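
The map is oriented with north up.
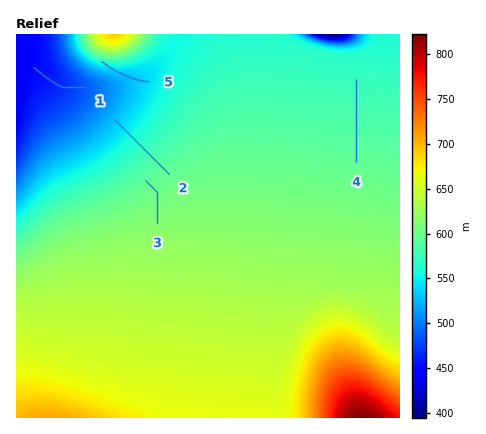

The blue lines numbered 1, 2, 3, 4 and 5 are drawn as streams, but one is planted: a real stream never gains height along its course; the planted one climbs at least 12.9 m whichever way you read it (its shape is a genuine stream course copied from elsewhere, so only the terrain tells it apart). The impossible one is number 5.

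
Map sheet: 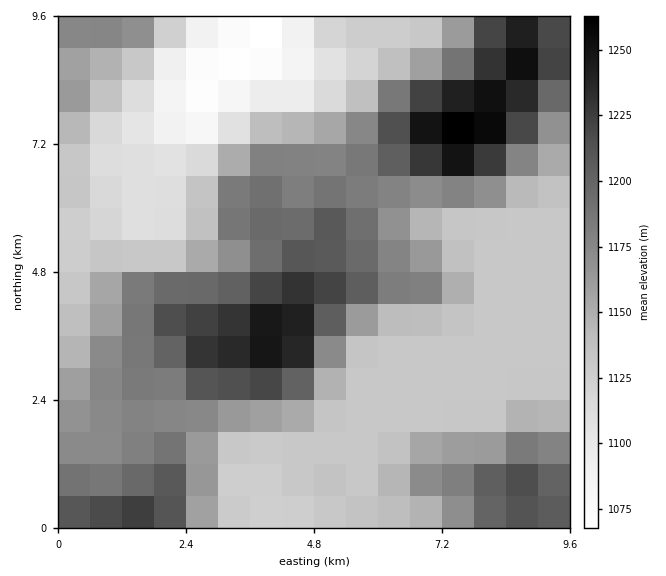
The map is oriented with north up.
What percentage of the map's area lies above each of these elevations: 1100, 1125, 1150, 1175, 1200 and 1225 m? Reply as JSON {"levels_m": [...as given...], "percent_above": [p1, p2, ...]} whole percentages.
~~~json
{"levels_m": [1100, 1125, 1150, 1175, 1200, 1225], "percent_above": [94, 85, 52, 38, 21, 9]}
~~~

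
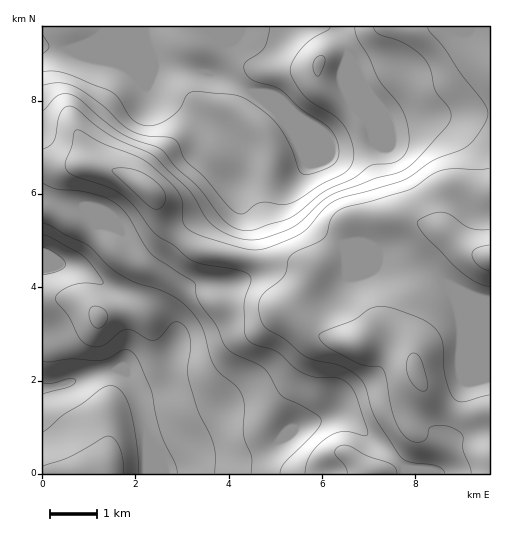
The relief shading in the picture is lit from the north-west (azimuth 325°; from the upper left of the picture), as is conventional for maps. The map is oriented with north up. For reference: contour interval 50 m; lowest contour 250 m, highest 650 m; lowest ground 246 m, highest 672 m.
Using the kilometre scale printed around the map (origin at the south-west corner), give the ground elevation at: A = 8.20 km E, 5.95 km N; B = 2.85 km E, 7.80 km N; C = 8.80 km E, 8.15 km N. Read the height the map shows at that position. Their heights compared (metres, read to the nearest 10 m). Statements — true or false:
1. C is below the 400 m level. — false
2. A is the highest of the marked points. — true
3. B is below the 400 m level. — true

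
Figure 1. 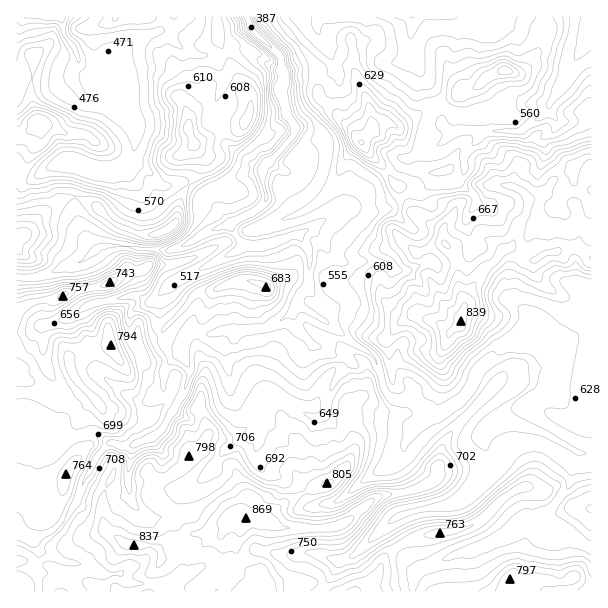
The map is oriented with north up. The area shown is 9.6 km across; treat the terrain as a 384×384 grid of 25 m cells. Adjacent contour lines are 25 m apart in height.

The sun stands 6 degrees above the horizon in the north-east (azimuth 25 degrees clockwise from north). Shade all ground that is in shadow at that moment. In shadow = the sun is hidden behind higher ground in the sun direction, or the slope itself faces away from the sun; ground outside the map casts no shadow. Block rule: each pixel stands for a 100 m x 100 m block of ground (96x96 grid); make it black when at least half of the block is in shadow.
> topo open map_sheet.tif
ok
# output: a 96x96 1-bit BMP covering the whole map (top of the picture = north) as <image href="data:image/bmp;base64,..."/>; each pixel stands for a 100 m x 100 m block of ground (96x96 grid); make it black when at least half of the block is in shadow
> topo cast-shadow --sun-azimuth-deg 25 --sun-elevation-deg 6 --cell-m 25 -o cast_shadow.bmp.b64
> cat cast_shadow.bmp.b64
<image width="96" height="96" href="data:image/bmp;base64,Qk2+BAAAAAAAAD4AAAAoAAAAYAAAAGAAAAABAAEAAAAAAIAEAAATCwAAEwsAAAIAAAAAAAAA////AAAAAAAAAAAAAAAAAAAAABwAAB+AAAAAAAAAAAwAB/+AAAAAAAAAAAAIH/AAAAAYADAAAAAAP/wAAAf8AD8AAAAB//4BgD//AD/AAAAHH/4Aw///gH/wAAAgH/wA4///wH/8AANoD4AAT///8D/+AA8MBgAAC////AP/AD8GAAAAAfMf/wAfAD8AAAAAAAAA/8AGPH4AAAYAAAAAf/gAPn4AAA4AAADgP/4APxgAGA4AAAD4D/8AP4AAABwAAAD8B/8AP4AAABgAAAB+AH+AHAAAABAAAAAfAAeAAAAAABgAAAADgAAAAAAAABgAAAABgAAAAAAAAAAAAAAAAAAAAAAACAAAAAAAAAAAAAAADABAAAAAAAAAAAAABgBAAAAAAQAAAAYAB/AAAAAAAcAAAB8AH/wAAAAAAeAAAH8AH/4gAAAAAfAAAP8AP2cgAAAAAfgAAfAAPkAMAAAAAfwAB8AAfgAcAABAAf4AAAAA/AAMAAAAA/4AAAAA+AAAAAAAA/+AAADA8DAAAAAAB//AAADh4PAAAAAAD/+AAADDwfAAAAAAD/+AAAADw+AAAAAAD//AAAADh+AAAAAAH//wAAADh8AEAAAAf//8AAADB4AMAAAA///+AAACBwAAAAABf//+PgACAwAAAAAA////OAAAAAAAPgBh////gAAAAAAB/wBDw/57gAAcAAAH/4EHA/5jgAA/AAAH/+AMP/wCDAA/+AAH//A4PGAAH7A//AAD//BwfAAAP/Af/xAD/+HAfAAAf/gH//wD//AAeAAA//wAf/wD/+BA8AAA/9wAD/yAP8Bg4AgA/77gAPzgDgBgABgA///4AAz4AABAA/AB///8AAT+AAAAB+YB///8fAA/gABAf/8Af//AfwmD4ADB//+AcO6AP//g/ADAP8cAAAwgP//wP+HgD4cAAAAAP//8B/3wDwAAAAAAP///D//4DgAAAAAAP8Az8D/+BHwAAAAAPwAB+Af/APAAAAAAPgAAPgD/+OAAAAAAPAACPwB//4APgAAAMAAHB+B//wAP8AAAAAPHgHB//wAP+AAAAAf/wHD//wAf8AAAAAf/4GD//gAfwAAAAAf/4AD//AAAAAB//gf/8IH//AAAAAD//wf/+N//+AAAAAD//4//Hf3/8AAYAAD//4/+H///54AAAAD//w4EHv//74AAAADH/A9wP1//34AAAADj8A/4Pw//G4AAAAADAA/4Hwf/AwFP4AAAAA/wBAf+AAP/+AAAAA/gAA/8AAP37DwAAAfgAB/4AAH/ADwAAAfgAB/wAAH/gAAAAAfgAB/gQAH/wAAAHgfAAD/AwAD/8gAAOAeAAD+AgAAP+AAAMAcAAD8BgAAD+AAAIAYAAD8AAAAB+AAAQAQAAD8DAAAAwAAAcAcAAD+AAAAAAADAeAYAAH+AAAAAAAAAf+ADwH8AAAAAAAAA//APwH4CAAAAAAAA//gYAf4CAAAAAAAA//wAAfwAAAAAAAAA//8AA/gAAAAAAAAAgf+AA/AAAAAAAAAAABwAA+AAAAAAAAA="/>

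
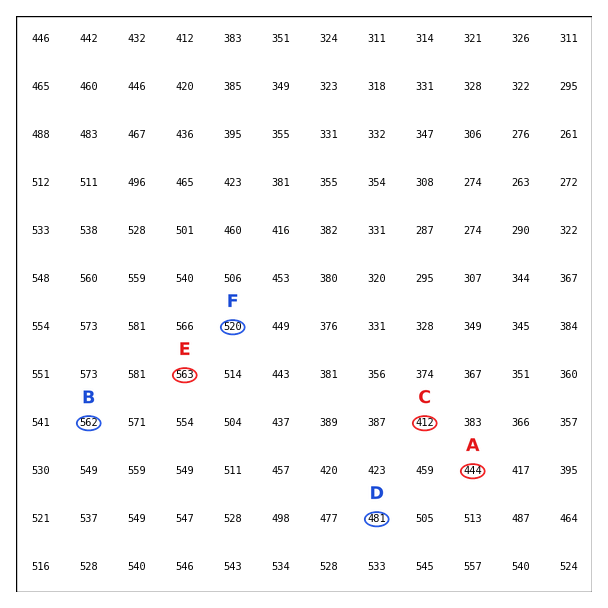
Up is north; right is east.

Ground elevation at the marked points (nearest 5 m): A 445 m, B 560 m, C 410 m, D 480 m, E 565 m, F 520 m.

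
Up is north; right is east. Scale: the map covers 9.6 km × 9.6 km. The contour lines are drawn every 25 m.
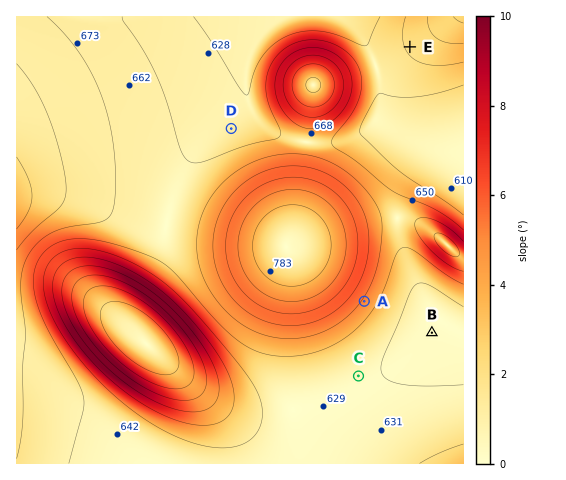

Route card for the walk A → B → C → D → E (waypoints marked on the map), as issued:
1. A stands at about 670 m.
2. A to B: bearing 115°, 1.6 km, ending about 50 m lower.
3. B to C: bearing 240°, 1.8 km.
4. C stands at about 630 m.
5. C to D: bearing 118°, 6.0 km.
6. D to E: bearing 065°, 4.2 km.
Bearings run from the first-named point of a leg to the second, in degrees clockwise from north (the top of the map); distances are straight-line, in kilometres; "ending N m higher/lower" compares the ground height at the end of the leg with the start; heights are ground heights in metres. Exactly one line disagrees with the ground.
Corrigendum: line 5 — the bearing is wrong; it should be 333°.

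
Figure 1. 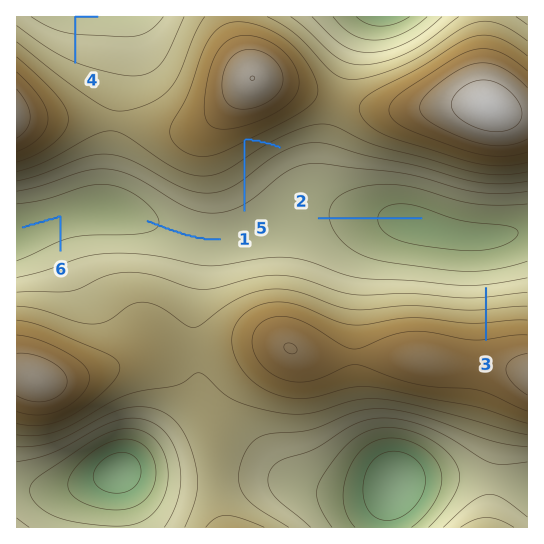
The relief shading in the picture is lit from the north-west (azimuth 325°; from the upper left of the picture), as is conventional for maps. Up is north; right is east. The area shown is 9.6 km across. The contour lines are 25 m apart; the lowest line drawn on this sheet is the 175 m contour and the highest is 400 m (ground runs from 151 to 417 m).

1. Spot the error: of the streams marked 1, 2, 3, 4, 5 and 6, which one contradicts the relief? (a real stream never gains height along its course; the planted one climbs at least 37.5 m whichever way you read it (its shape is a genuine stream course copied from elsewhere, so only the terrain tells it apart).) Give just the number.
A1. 5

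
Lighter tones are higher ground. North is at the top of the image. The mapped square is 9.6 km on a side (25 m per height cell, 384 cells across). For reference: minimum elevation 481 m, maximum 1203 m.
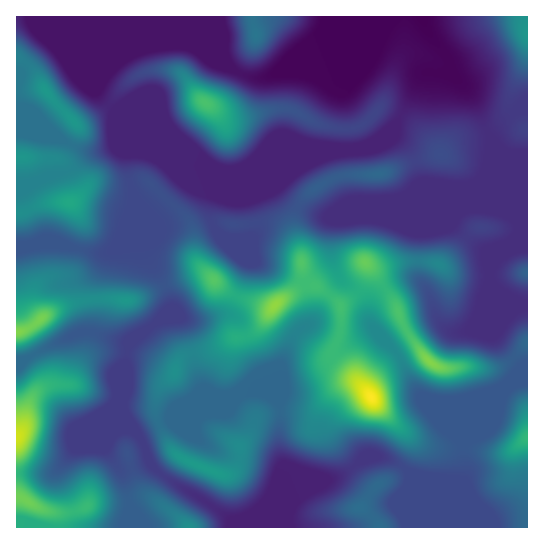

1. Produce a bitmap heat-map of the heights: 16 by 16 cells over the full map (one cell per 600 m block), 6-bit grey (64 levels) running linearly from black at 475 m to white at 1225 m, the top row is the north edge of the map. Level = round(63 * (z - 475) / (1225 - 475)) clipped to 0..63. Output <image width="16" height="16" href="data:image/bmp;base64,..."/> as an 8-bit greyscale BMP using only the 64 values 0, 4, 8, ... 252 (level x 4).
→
<image width="16" height="16" href="data:image/bmp;base64,Qk02BQAAAAAAADYEAAAoAAAAEAAAABAAAAABAAgAAAAAAAABAAATCwAAEwsAAAABAAAAAAAAAAAAAAEBAQACAgIAAwMDAAQEBAAFBQUABgYGAAcHBwAICAgACQkJAAoKCgALCwsADAwMAA0NDQAODg4ADw8PABAQEAAREREAEhISABMTEwAUFBQAFRUVABYWFgAXFxcAGBgYABkZGQAaGhoAGxsbABwcHAAdHR0AHh4eAB8fHwAgICAAISEhACIiIgAjIyMAJCQkACUlJQAmJiYAJycnACgoKAApKSkAKioqACsrKwAsLCwALS0tAC4uLgAvLy8AMDAwADExMQAyMjIAMzMzADQ0NAA1NTUANjY2ADc3NwA4ODgAOTk5ADo6OgA7OzsAPDw8AD09PQA+Pj4APz8/AEBAQABBQUEAQkJCAENDQwBEREQARUVFAEZGRgBHR0cASEhIAElJSQBKSkoAS0tLAExMTABNTU0ATk5OAE9PTwBQUFAAUVFRAFJSUgBTU1MAVFRUAFVVVQBWVlYAV1dXAFhYWABZWVkAWlpaAFtbWwBcXFwAXV1dAF5eXgBfX18AYGBgAGFhYQBiYmIAY2NjAGRkZABlZWUAZmZmAGdnZwBoaGgAaWlpAGpqagBra2sAbGxsAG1tbQBubm4Ab29vAHBwcABxcXEAcnJyAHNzcwB0dHQAdXV1AHZ2dgB3d3cAeHh4AHl5eQB6enoAe3t7AHx8fAB9fX0Afn5+AH9/fwCAgIAAgYGBAIKCggCDg4MAhISEAIWFhQCGhoYAh4eHAIiIiACJiYkAioqKAIuLiwCMjIwAjY2NAI6OjgCPj48AkJCQAJGRkQCSkpIAk5OTAJSUlACVlZUAlpaWAJeXlwCYmJgAmZmZAJqamgCbm5sAnJycAJ2dnQCenp4An5+fAKCgoAChoaEAoqKiAKOjowCkpKQApaWlAKampgCnp6cAqKioAKmpqQCqqqoAq6urAKysrACtra0Arq6uAK+vrwCwsLAAsbGxALKysgCzs7MAtLS0ALW1tQC2trYAt7e3ALi4uAC5ubkAurq6ALu7uwC8vLwAvb29AL6+vgC/v78AwMDAAMHBwQDCwsIAw8PDAMTExADFxcUAxsbGAMfHxwDIyMgAycnJAMrKygDLy8sAzMzMAM3NzQDOzs4Az8/PANDQ0ADR0dEA0tLSANPT0wDU1NQA1dXVANbW1gDX19cA2NjYANnZ2QDa2toA29vbANzc3ADd3d0A3t7eAN/f3wDg4OAA4eHhAOLi4gDj4+MA5OTkAOXl5QDm5uYA5+fnAOjo6ADp6ekA6urqAOvr6wDs7OwA7e3tAO7u7gDv7+8A8PDwAPHx8QDy8vIA8/PzAPT09AD19fUA9vb2APf39wD4+PgA+fn5APr6+gD7+/sA/Pz8AP39/QD+/v4A////AKychFBYTCQcGCxMSDg4OEyMYGxEPExwQBgcNEQ4OERgqDwwNFBobFw4VEBEXEhMgLxUNDRYVFhgXHyYrGBERGCUkFg0aGBcVFyUzLRkdFxIbGBMNFRsgHhomKSEnHRQRLB4WFA0RICkkISYjHgwJCh8dGhgRHCchKiknJxcTCgsUFBEODx0VDiAjJiMWFQoKGBkWDg4QDQ0TDgwLCQkLCR0hGw8OCQcHCw8MDAkJCQkdGxMKCAcMCAcICw0MDQoJGBsRBwcTIRMKCwsICQsJCxsWBwgJIR4NCgUDCQQDBQsXBwQGDQ4FCAIBAQMCAgUQBwQEBAQEBhUKAgEBAQMKGQ="/>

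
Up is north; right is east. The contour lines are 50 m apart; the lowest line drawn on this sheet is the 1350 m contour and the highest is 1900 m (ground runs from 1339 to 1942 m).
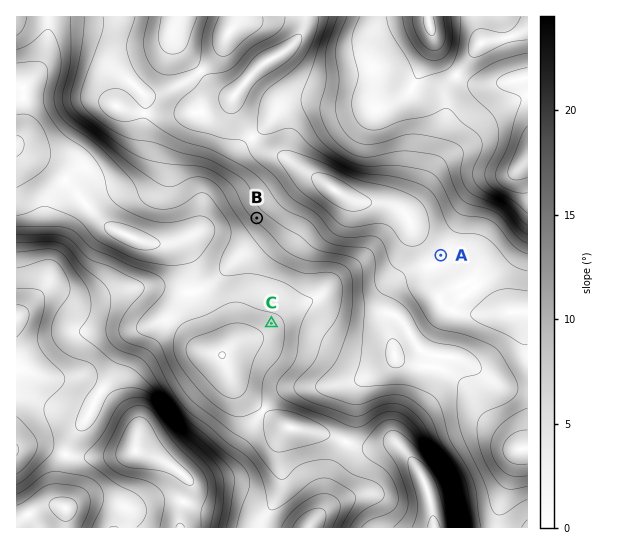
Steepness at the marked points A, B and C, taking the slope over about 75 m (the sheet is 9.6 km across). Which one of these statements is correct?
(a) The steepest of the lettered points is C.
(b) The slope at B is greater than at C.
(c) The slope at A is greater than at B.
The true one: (b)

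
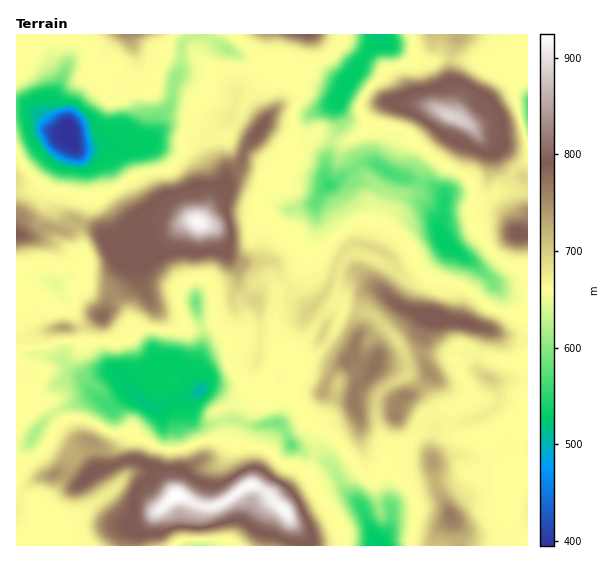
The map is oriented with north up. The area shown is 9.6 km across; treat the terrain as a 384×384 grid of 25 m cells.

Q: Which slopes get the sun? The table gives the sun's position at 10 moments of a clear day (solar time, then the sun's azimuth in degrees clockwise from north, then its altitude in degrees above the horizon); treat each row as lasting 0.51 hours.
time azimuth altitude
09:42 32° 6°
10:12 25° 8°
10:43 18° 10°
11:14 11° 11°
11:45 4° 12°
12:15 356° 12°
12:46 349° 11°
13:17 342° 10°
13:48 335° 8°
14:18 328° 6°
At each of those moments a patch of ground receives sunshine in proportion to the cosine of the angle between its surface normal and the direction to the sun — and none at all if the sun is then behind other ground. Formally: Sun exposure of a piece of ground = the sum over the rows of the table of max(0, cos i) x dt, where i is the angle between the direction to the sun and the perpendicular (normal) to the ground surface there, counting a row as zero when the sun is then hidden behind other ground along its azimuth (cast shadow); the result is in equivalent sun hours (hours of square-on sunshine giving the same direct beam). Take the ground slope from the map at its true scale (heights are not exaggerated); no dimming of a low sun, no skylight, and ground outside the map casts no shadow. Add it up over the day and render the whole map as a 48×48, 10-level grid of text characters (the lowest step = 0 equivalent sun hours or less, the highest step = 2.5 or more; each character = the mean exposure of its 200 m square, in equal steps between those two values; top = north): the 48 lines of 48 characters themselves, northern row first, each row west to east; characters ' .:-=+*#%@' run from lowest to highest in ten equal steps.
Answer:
-------:      :.==: ..       :-::--:::::::.:----
--::..--:  .:----==-::.      :. .=**=-.....:----
--:. :--::..:-:::-=++=-::   ..  :#@@+-:-+=------
-:. .=-----:-:.:--------::::.  .-*=+**#@@@%+----
.   .::------::==-----------...:#**%@@@*=+#@%=-:
       :--:::::=-------=+=-:..:+*#@#+++++==+##-.
   .    ..    :-------+%%-: .:-+=-::--+###+--*+-
::           .-------=##:::-*##-:      .=+*+-=*=
=-            :----:-**:.:=***++-.        :=--=+
+==.  ... ...:=-----=*-  :--:-+-:.         :---=
*++=:.::::::-----=+**-  .:-:..:             :::-
+%+##*+=--+#%@*-++*%#: .::-:.....           .  :
=#@##%#++#@@%*=+##*+=:.::::... :--.            =
-=*@@@@@@%+=*%@@#*+=-.:::-:::.:--=+=:.        .:
---=+*#+++*#@%%+===-:.::-:::-=+=+====-:   :...::
#+====--+#%%+=-+**+-..:-:...=+++====-:...----=+*
***+*#*#%#*=--=#@%*=:::---=++++===----..:----+*+
==+*=-*%#+----=--=++=----=+++===---=--:.:::--+#*
=+-.:..-=-----.    :=------=+====---==-::.:----=
  ..   .------.    .-===------===+=--=+-:. ::   
    .:..:----:.    .-++==------::.-=--+*=:  .   
  .:::::::--:.      .--:-----=-+*+----=#%*-. .  
:::::::-..:::        .:::-------=##=---+#%#+. .:
---------:.::.      .:--:---=-::-=*#*==--=++-::-
------=+=:..--:.  .:::----===:::..-*%@@#+++=*+--
------+#+:  .--:::-::.::----:---.  :=*#@@@%+=+=-
---+*+:::     :-=--:::.:---::=-+=:   :--=+#@@*--
--====.   ..  .:-::-:-:--::.=:+**=: ....  .-+*+-
-:.   .  .:       .-------:-:-++-=+:...       :-
:..  ..           .:-------::++-=++=:..       .:
-=--:.             :--------==-------:==......:-
----:.      ...... .:-:-----=- :-:.:::-+=::=+=--
--::--:-:..::::::.::::-----=+::--  :*=..--:.:---
---==--:--:::::::-=+----------=-:.-**=. .--:.:--
---::-+=-++-::---*%+----:--:  :--:--:  .:-------
-:.:+*##*+@@+--==+-..... .-:....-::-..:---==-:--
:.:==+**%%**%+++*=-==-....::-:...:   :----:::---
::=-+*#%#+-=*%##%#+==+**+:.::::. ..  :----------
-+==+-:-+*#%*%%%*#*=-====-:::::..::::-**==------
===+=-+*#@%%@@@@@#++*%@*=#*=:.::::----=+=-------
-=##=+*==. .-+#*+:=*@@@@*====-:::----:::--:-----
-=-::+-.  .=-=##+#%%@@@@@@+--=:.:-::-:.:--------
-.  ::    +==*@@%**%@-:#@%#=--:  .  :::-===-----
-:..    :*=-##-:*@@#.  :*%#*-==.    .::-*+------
---:.  -#+--+-   ..     .+**=-+=..::----+*+-----
---::.:==--:             .=**--+-  :--==:-+=----
------:..:::               -+=-=-. :--=: .-=----
------:                    :---:::::---..:::----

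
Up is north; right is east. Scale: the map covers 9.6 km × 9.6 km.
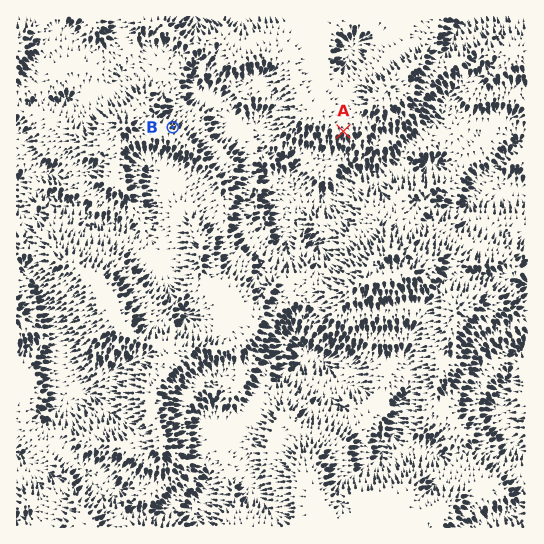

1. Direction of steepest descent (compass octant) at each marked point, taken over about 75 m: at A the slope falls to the S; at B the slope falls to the NE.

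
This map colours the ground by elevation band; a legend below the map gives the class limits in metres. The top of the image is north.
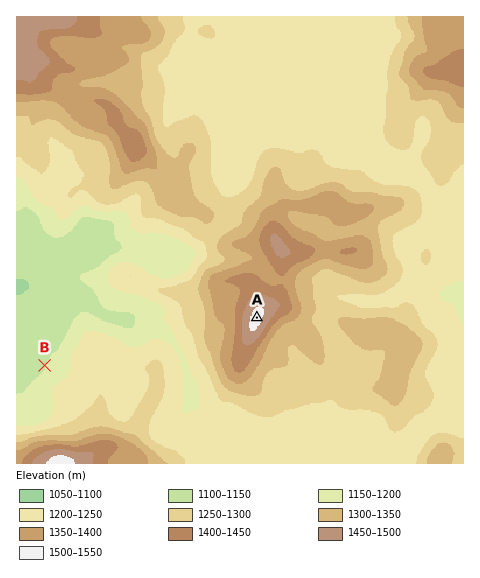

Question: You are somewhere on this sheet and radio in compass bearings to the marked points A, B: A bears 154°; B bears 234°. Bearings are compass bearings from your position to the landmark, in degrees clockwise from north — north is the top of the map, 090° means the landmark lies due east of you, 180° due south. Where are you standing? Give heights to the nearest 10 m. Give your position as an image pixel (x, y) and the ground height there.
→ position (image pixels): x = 219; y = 239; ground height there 1300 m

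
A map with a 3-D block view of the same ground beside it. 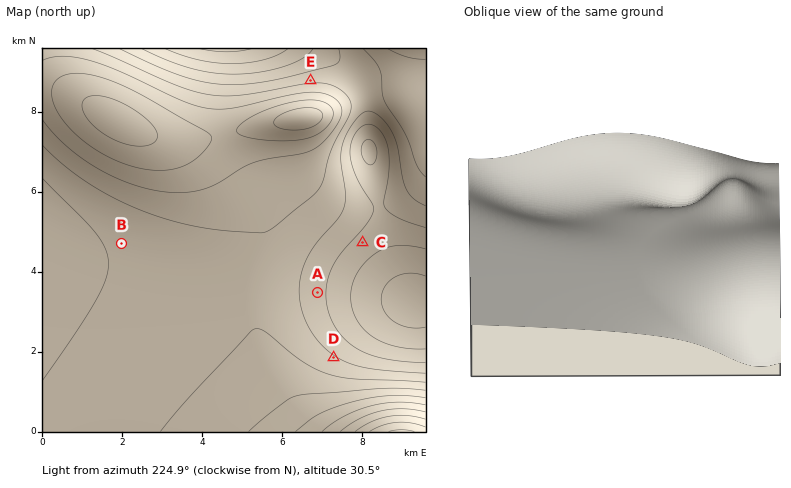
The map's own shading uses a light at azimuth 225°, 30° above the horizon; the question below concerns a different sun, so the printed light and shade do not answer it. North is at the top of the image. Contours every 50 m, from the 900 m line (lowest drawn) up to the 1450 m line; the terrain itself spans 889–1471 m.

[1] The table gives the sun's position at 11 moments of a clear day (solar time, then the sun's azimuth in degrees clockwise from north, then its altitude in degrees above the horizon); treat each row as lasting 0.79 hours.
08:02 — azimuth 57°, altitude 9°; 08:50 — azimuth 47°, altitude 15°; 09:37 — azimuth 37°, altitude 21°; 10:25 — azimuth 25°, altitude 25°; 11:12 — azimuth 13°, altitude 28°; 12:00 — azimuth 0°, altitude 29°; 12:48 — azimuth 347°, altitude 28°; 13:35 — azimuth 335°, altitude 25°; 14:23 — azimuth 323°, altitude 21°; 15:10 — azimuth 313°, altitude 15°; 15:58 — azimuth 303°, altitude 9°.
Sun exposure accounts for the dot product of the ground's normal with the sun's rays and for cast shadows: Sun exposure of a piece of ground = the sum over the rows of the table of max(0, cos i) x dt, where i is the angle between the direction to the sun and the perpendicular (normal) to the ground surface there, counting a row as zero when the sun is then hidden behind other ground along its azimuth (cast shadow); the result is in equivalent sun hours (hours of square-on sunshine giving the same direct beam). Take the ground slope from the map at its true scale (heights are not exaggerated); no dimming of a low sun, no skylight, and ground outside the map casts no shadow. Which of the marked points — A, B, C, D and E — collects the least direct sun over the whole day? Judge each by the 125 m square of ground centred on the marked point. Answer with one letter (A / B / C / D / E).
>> E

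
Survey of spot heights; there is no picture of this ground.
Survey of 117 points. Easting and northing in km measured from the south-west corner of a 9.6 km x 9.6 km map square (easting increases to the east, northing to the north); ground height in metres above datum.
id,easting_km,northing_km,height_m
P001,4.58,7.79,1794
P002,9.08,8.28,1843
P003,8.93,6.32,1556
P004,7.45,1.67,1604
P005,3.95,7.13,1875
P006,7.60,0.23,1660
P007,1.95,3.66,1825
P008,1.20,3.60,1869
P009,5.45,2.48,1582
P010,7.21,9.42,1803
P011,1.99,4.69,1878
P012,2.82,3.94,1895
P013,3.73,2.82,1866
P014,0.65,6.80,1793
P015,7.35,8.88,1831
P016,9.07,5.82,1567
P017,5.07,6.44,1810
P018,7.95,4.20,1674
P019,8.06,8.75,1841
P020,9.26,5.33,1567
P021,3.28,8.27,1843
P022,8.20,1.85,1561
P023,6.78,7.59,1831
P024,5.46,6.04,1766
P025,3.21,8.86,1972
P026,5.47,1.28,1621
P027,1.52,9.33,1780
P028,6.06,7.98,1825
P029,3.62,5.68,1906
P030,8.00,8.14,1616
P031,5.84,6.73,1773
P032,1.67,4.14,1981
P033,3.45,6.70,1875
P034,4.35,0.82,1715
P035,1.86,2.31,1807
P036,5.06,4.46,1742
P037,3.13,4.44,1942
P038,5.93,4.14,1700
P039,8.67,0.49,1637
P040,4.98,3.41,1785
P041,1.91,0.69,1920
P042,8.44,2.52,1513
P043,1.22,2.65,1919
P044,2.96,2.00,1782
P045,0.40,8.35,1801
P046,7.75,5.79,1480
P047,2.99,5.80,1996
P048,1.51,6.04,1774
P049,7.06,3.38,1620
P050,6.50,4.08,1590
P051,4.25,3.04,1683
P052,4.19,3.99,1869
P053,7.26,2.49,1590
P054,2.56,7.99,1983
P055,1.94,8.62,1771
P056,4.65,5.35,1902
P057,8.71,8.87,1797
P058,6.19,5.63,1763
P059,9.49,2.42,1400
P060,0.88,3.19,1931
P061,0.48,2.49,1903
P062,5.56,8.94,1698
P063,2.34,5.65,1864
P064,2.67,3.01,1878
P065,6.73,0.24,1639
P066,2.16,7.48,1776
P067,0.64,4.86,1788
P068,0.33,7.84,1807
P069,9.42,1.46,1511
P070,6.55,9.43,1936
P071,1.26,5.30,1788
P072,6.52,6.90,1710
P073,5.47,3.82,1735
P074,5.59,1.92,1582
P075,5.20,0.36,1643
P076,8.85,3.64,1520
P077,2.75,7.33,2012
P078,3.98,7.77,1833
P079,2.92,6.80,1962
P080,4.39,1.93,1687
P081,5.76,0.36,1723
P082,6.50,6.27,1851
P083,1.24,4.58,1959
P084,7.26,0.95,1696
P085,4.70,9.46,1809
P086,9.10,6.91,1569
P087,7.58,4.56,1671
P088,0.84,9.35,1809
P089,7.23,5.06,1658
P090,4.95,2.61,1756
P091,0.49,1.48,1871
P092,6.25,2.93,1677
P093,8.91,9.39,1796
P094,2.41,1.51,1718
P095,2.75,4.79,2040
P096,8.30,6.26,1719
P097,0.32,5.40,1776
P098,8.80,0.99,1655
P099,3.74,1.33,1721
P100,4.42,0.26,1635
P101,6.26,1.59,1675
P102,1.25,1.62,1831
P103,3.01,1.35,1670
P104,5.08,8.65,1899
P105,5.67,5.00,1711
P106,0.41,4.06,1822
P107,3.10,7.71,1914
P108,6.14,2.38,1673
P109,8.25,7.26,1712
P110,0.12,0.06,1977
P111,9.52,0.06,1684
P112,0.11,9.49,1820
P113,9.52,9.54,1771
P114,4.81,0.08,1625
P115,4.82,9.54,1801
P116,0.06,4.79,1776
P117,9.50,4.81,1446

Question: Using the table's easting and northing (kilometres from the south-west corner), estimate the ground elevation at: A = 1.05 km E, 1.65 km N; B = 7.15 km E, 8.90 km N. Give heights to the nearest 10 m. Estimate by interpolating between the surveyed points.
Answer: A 1890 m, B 1860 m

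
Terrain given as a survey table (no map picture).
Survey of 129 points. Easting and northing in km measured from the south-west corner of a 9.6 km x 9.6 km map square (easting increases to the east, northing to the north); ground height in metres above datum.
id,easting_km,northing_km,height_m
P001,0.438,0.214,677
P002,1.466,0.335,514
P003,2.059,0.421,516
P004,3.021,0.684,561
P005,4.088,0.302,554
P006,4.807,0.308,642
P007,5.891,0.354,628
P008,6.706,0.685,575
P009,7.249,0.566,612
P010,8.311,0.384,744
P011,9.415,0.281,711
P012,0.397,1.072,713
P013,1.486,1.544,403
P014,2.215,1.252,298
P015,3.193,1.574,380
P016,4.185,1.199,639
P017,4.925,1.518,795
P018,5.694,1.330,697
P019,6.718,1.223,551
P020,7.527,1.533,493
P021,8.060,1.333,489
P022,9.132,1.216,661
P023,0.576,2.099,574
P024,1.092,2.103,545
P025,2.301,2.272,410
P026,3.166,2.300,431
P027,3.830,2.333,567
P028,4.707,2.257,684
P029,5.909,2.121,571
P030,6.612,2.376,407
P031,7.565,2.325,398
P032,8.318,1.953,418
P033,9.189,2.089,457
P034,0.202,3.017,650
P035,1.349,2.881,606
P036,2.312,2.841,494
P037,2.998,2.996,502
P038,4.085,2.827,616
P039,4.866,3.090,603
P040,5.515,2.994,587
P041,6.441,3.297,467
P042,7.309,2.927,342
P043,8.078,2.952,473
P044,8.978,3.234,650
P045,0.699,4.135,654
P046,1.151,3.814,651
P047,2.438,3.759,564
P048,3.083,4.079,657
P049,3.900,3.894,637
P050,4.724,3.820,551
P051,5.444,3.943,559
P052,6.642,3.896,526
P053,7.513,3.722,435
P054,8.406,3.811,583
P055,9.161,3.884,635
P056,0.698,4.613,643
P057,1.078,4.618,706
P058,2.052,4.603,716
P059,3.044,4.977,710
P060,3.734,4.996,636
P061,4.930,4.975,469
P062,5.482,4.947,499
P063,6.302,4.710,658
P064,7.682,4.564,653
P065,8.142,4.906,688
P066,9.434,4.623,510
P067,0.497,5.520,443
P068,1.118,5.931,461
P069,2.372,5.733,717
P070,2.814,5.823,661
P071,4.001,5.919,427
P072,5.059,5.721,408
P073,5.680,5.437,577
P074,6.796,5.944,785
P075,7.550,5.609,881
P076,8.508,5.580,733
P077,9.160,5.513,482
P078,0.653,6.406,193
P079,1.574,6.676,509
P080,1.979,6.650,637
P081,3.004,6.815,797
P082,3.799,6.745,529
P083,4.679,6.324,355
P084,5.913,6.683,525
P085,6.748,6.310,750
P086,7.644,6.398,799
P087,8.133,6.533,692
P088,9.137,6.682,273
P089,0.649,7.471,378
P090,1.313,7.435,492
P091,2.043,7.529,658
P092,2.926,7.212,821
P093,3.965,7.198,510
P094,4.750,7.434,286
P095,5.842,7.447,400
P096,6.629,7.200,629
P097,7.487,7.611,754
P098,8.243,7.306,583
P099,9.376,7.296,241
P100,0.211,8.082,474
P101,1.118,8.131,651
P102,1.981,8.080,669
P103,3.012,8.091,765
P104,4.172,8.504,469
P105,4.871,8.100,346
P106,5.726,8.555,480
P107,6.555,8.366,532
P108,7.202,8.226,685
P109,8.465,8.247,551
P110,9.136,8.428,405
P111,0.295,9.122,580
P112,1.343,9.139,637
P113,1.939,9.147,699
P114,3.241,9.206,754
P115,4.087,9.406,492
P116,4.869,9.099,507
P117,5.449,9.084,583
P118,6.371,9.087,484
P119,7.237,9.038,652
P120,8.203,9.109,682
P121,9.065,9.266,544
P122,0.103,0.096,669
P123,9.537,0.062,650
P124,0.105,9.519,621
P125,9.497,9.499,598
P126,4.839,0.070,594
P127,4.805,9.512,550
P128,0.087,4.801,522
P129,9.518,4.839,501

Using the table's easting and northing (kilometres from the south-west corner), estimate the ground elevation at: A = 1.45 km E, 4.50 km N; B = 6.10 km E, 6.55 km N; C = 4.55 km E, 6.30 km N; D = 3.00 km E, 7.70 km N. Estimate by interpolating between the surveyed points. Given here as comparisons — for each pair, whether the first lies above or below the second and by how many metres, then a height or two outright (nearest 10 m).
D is above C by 470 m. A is above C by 370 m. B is above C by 240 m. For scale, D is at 820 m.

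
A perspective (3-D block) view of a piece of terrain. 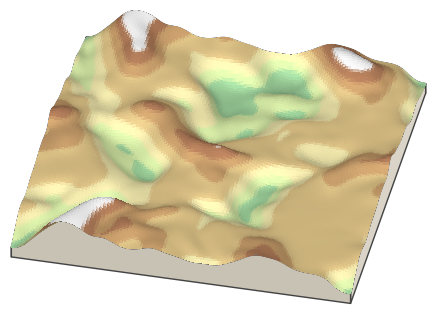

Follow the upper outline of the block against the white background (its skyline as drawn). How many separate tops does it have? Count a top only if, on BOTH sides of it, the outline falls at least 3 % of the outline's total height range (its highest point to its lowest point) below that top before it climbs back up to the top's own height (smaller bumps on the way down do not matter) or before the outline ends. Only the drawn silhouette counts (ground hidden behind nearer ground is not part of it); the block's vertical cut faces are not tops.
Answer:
2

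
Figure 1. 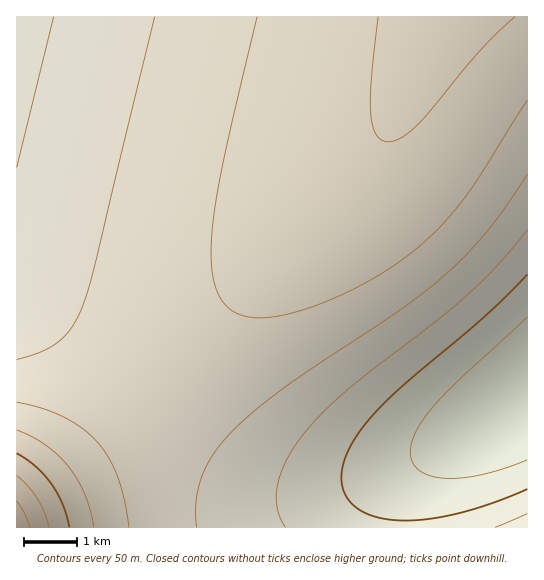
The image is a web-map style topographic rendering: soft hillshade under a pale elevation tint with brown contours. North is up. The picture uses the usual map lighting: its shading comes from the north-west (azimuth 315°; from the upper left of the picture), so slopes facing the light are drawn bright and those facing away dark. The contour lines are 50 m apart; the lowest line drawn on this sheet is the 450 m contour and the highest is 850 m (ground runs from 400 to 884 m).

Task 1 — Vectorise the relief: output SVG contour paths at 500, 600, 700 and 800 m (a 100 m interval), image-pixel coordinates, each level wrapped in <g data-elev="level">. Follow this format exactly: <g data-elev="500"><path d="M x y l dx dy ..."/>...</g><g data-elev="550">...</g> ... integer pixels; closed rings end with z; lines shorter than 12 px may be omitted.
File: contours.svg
<g data-elev="500"><path d="M527 489l-37 15-35 10-30 5-28 1-23-4-18-9-7-6-4-7-4-16 2-15 7-16 11-17 14-17 30-30 82-69 40-40"/></g><g data-elev="600"><path d="M197 527l-1-25 5-24 12-23 17-21 22-21 29-23 117-79 45-35 23-21 20-22 19-26 22-33"/><path d="M155 17l-60 249-13 41-10 20-14 15-17 10-24 8"/></g><g data-elev="700"><path d="M94 527l-4-17-5-16-8-15-8-12-11-12-12-10-14-8-15-7"/><path d="M378 17l-7 62 0 35 2 12 4 9 5 5 7 2 13-5 16-13 60-71 37-36"/></g><g data-elev="800"><path d="M49 527l-5-14-7-15-9-12-11-10"/></g>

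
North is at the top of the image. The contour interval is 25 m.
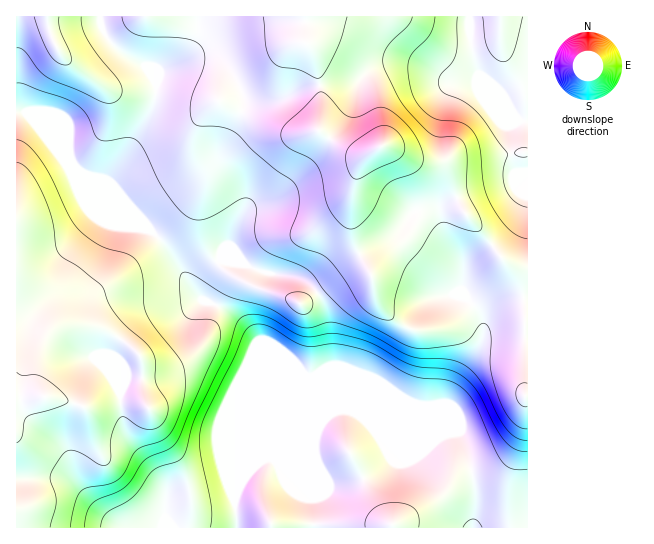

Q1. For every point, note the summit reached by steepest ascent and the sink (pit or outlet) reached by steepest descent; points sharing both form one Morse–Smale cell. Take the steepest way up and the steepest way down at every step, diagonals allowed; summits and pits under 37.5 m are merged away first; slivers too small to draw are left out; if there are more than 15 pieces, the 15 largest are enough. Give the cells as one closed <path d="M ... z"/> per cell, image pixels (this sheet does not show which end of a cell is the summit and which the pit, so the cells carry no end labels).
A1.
<path d="M305 16l-205 1 1 10 8 14 17 15 19 9 11 18 0 12-4 15-24 43-17 24-2 6 4 8 50 51 33 52 6 6 28 12 27 27-1 10-20 48-1 110 2 20 290 1 1-259-14-2-14-10-16-23-20-21-13-32-10-16-30-6-26-14-16 8-14 0-18-9-18-14 2-12 0-23-8-42-8-11z"/><path d="M25 112l-9 1 0 414 221 1-2-21 1-110 20-48 1-10-27-27-28-12-6-6-33-52-58-58-22-9-10-10-6-14-34-34z"/><path d="M527 16l-222 1 0 25 8 11 8 42 0 23-2 12 18 14 18 9 14 0 16-8 26 14 30 6 10 16 13 32 20 21 16 23 9 7 10 4 9-1z"/><path d="M99 16l-83 1 0 94 9 1 8 5 34 34 6 14 10 10 22 9 8 8-4-13 19-26 24-43 4-15 0-12-11-18-19-9-17-15-8-14z"/>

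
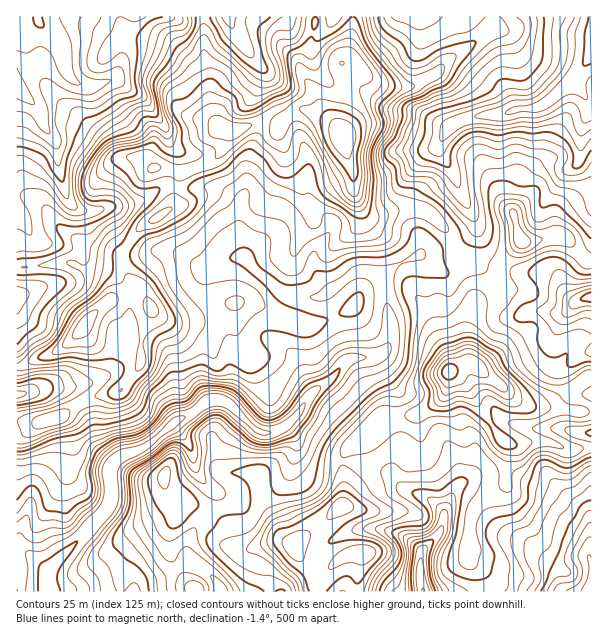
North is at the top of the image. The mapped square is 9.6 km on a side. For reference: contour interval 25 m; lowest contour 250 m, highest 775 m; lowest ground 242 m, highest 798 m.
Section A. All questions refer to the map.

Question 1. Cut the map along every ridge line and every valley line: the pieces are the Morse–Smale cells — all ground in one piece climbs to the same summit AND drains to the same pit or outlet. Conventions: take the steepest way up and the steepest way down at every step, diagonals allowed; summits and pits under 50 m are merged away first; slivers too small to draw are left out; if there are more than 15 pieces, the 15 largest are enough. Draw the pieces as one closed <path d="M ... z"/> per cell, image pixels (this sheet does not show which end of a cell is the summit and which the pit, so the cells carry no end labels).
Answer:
<path d="M353 16l-36 0-7 31-10 18 20 42 14 16-17-9-15-5-11 5-10 13-9-5-14 0-21 8-9 0-8 23-8 9-9 4-21 6-7 16-1 18-34 22-13 18 1 2 12 5 33-3 33 20 6-1-6 6 0 16 4 11 19 34-1 23 2 24-6 16-14 1-6 3-12 11-16 7-35 29-19 6-8 6-16-16-6-20-14-22-25 16-12 2-25 1 1 169 202 0 1-4-3-6-13-12-10-6-7-10 0-9 6-14 15-16 6-12 0-11-3-3 11 5 18 0 26-4 12-4 6-6 6-10 6-20-1-10-11-14 14-12 8-13 14-15 6-2 21-23 6-3 22-2 6-2 9-12 1-18-7-37 1-12 20-15 47-15-7-17-16-16-6-2-15-2-28 8-9 0-10-9-6-12-1-22-8-20-2-16-4-11 6-24 2-18 0-13-6-8 6-7z"/><path d="M201 16l-185 1 0 70 20 18 6 11 1 9 13 19 2 23 9 31 11 12 23 1 7 8 8 18 10 10 14-19 34-22 1-18 5-14 32-12 11-13 3-9 0-6 3-5-5-1-7-5-6-15-1-33-6-22 0-33z"/><path d="M591 16l-97 0-2 11-9 9-33 22-15 16-24 12-22 0-12-2-20-16-12-4 3 7-2 31-6 24 4 11 2 16 8 20 0 18 7 16 10 9 9 0 28-8 15 2 6 2 16 16 8 16 14-6 8-8 0-11-13-24-11-27-11-13-1-11 5-9 9-11 14-6 15-3 16 0 18-6 15 0 11-3 31-26 10 15 5 5 3 0z"/><path d="M471 362l-4 0-17 9 11 8 8 10 30 48 9 7 2 8-4 10 0 21-26 19-8 11-3 47 23 19 3 13 96 0 1-179-16-1-19-4-30-2-12-6-14-15z"/><path d="M453 244l-48 16-20 15-1 12 7 37-1 18-4 6-11 8-22 2-6 3-21 23-6 2-14 15-8 13-14 12 8 8 6 13 5 5 17 8 22 2 4-12 34-26 13-6 23-3 21-12 9-13 2-18 22-10-2-6-2-26 3-18 5-10 17-7 8-8 1-15-17-6-7 2 2-5-17-5z"/><path d="M573 80l-31 26-11 3-15 0-18 6-16 0-20 5-9 4-7 7-7 13 1 11 11 13 11 27 13 24 6 24-1 20 5 3 13 2 6-8 18-19 12 0 15-5 17 2 22 24 4-1 0-160-9-6z"/><path d="M126 247l-5 10 1 9 6 12 14 10 9 20 0 7-11 27 0 23-20 26-22 5-19 8 0 3 13 19 6 20 15 16 9-6 19-6 35-29 16-7 12-11 6-3 14 0 6-17-2-24 1-23-12-19-11-26 0-16 6-6-6 1-33-20-33 3z"/><path d="M450 372l-2 0-2 18-9 13-21 12-23 3-13 6-18 15-9 5-7 6-3 11 14 2 32 11 12 13 28 12 15 13 0 10-4 9-19 23 0 30 4 8 69 0 0-7-2-6-23-19 1-41 6-13 15-13 15-10 0-21 4-13-2-5-9-7-35-54z"/><path d="M297 444l-7 26-8 12-16 8-26 4-18 0-7-2-1 11-6 12-15 16-6 14 1 13 16 12 13 12 4 10 135-1 6-38-18 3-20 18-6 0-22-22-1-7 8-9 21-13 19-19 1-15-2-27-27-4-12-6z"/><path d="M512 271l-11 0-2 16-8 8-17 8-5 9-3 15 2 29 3 6 30 23 14 15 12 6 21 0 34-26 10-3 0-80-14 4-8-3-10-16-8-8-4-2z"/><path d="M350 462l-7 0 0 42-19 19-21 13-8 9 1 7 22 22 6 0 20-18 18-3-6 28 1 11 66 0-2-8 0-30 19-23 4-9 0-10-15-13-28-12-12-13z"/><path d="M315 16l-113 1 2 36 6 22 1 33 3 11 7 8 16 3 21-8 14 0 9 5 10-13 11-5 29 11-11-13-20-41 10-19z"/><path d="M17 88l-1 127 9 9 3 7 8 10 11 3 12 0 13 4 6 4 4 5-1 11 26 8 7 8-1 14 16-9 11-1-12-10-6-12-1-9 5-11-10-9-12-22-3-4-23-1-11-12-9-31-2-23-13-19-1-9-6-11z"/><path d="M140 288l-11 1-27 17-18 21-19 19-9 6-39 15-1 26 8 1 24-6 12 0 9 3 9 13 20-8 22-5 20-26 0-23 11-27 0-7z"/><path d="M492 16l-138 0-6 40-5 7 14 5 20 16 12 2 22 0 24-12 15-16 33-22 9-9z"/>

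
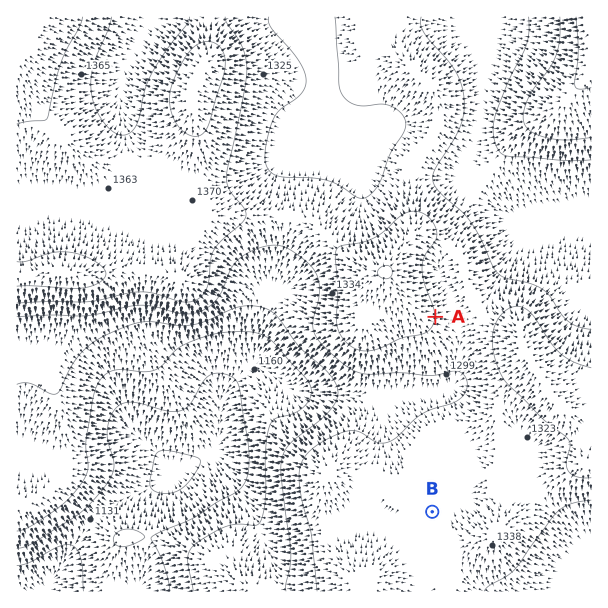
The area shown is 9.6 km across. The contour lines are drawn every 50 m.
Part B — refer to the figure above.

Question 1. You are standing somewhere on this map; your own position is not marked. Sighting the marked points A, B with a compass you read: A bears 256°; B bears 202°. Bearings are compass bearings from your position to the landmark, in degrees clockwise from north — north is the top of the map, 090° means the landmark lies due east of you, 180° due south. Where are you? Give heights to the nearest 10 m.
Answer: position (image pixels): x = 520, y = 296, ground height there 1330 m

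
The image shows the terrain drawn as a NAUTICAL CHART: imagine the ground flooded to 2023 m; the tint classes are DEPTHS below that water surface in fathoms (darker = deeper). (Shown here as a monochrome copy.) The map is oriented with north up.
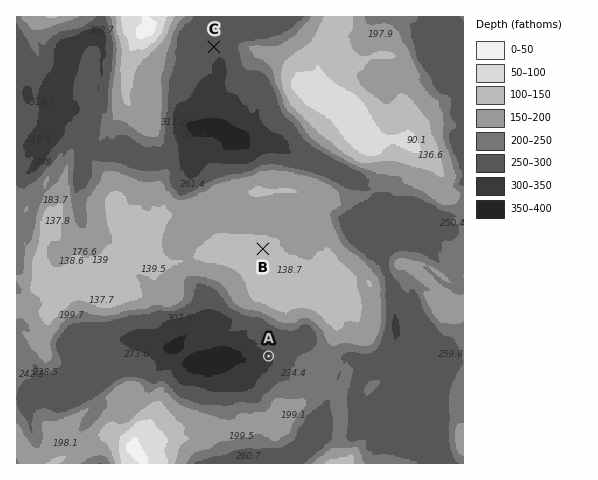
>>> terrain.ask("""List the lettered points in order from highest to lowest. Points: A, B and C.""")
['B', 'C', 'A']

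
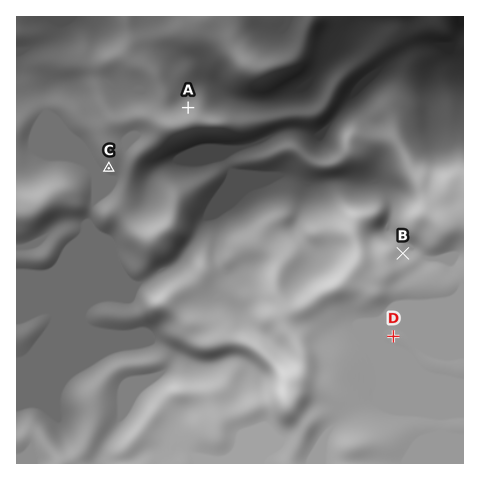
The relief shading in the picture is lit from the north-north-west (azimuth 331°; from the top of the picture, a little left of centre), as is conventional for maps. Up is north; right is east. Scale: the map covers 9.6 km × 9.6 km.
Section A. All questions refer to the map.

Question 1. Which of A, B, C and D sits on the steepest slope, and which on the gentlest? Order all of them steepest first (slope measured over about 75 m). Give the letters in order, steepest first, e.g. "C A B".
A B C D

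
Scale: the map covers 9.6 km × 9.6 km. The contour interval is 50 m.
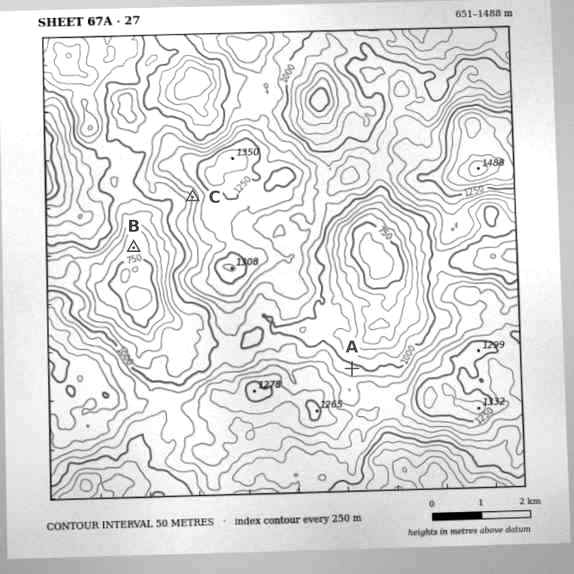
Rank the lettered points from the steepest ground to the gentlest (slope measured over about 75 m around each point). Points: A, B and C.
C A B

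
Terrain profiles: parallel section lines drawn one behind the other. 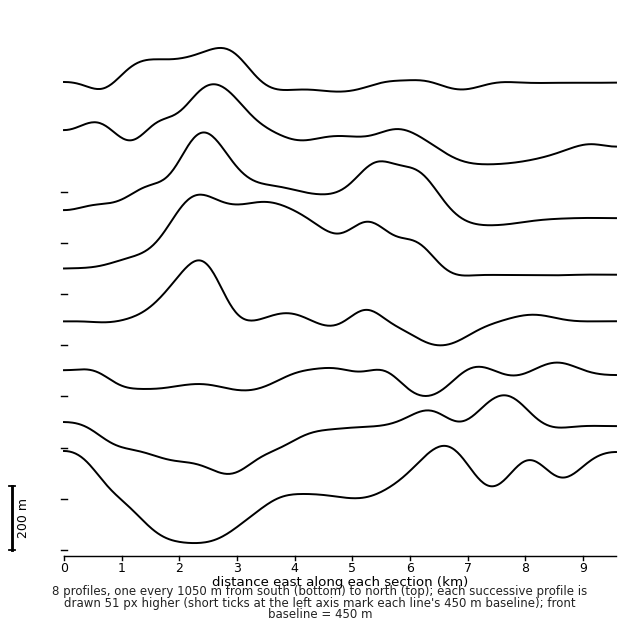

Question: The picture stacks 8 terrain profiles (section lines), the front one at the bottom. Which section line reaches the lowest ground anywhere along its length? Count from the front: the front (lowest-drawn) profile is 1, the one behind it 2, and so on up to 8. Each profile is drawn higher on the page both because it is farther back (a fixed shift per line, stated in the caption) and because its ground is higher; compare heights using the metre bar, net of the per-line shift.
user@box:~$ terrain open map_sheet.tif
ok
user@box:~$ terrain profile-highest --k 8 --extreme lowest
1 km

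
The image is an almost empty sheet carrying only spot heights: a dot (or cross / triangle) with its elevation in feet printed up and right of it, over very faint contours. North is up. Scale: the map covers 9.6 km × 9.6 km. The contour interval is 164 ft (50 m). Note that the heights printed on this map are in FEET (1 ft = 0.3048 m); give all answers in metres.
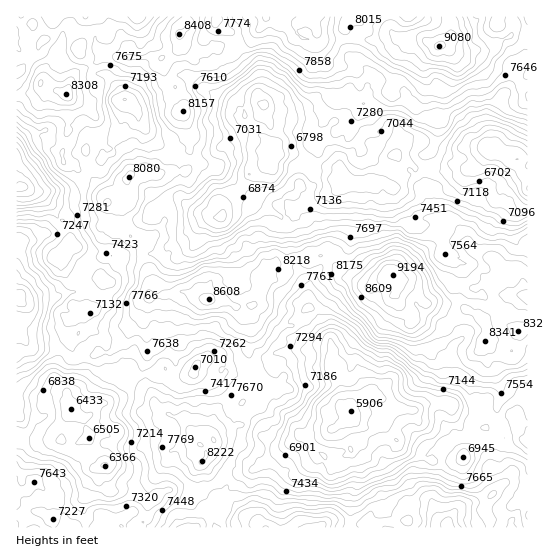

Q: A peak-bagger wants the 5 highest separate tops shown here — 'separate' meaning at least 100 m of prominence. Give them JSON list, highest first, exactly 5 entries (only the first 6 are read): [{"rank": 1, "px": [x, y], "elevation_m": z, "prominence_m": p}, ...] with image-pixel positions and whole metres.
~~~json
[{"rank": 1, "px": [394, 274], "elevation_m": 2803, "prominence_m": 1003}, {"rank": 2, "px": [439, 46], "elevation_m": 2767, "prominence_m": 425}, {"rank": 3, "px": [209, 299], "elevation_m": 2624, "prominence_m": 163}, {"rank": 4, "px": [179, 35], "elevation_m": 2563, "prominence_m": 133}, {"rank": 5, "px": [67, 94], "elevation_m": 2533, "prominence_m": 187}]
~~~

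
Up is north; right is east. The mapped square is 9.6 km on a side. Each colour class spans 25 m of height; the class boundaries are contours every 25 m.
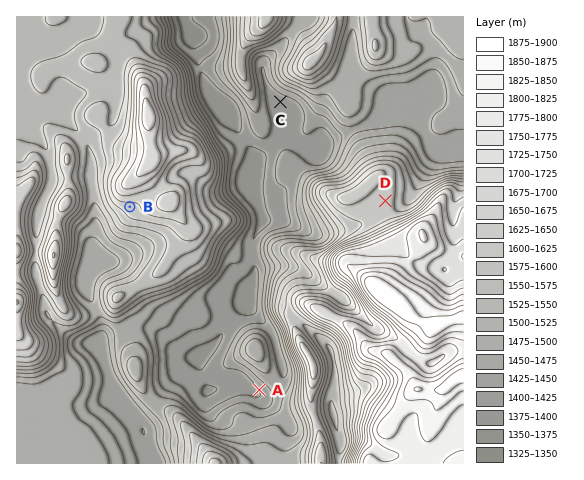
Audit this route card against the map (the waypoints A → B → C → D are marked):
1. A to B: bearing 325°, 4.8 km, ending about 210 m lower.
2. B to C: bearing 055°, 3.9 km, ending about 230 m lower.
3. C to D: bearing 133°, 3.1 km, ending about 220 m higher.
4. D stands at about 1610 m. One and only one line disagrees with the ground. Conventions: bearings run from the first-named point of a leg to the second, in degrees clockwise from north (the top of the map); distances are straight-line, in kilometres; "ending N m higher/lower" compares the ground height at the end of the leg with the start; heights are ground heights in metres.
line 1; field sense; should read higher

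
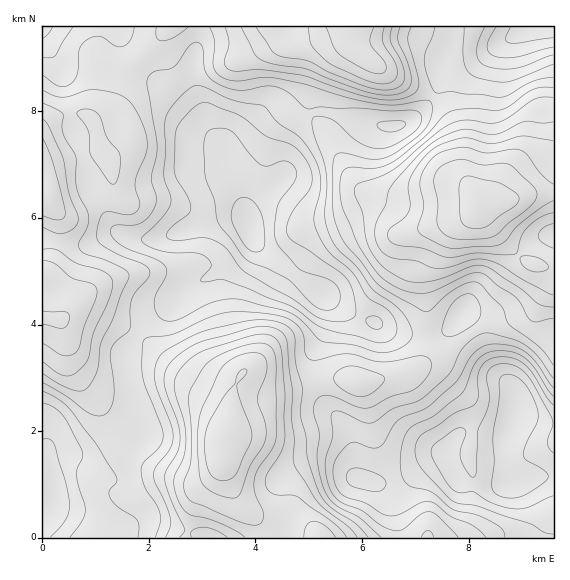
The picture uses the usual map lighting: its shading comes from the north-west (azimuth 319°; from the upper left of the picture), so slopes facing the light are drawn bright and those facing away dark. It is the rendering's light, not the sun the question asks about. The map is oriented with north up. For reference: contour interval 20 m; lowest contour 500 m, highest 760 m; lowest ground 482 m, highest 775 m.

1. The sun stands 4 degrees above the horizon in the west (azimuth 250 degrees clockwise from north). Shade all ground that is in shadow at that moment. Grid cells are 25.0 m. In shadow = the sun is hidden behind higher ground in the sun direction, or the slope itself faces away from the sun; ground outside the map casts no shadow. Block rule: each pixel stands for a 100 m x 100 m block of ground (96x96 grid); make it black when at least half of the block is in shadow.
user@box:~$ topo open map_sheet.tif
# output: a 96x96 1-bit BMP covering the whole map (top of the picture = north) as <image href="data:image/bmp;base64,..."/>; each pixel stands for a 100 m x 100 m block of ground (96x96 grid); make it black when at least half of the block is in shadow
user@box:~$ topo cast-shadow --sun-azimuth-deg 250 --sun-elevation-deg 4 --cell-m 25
<image width="96" height="96" href="data:image/bmp;base64,Qk2+BAAAAAAAAD4AAAAoAAAAYAAAAGAAAAABAAEAAAAAAIAEAAATCwAAEwsAAAIAAAAAAAAA////AAAAAAAAAAAAAAAH/4AAAAAAAAAAAAAH/8AAAAAAAAAAAAAP/+A8AAAAAAAAAAAP//A/HAAAAAAAAAAf//h//wAAAAAAAAA///x//4AAAAAAAIA///5//4AAAAAAAcB///9//4AAAAAAA+B//////4AAAAAAA/B//////4AAAAAAA/B///z/HgAAAAAAB/B//+D8EAAAAAAAB/h//4H4AAAAAAAAB/h//wPgAAAAAAAAA/z//AfAAAAAAAAAAH7/+AeAAAAAAAAAAD//8A8AAAAAAAAAAD//4AYAAAAAAAAAAH//wAAAGAAAAAAAAH//gAAAHAAAAAAAA///gAAAHAAAAAAAB///gAAADgAAAAAAB///wAAADgAAAAAAB9//gAAAHgAAAAAAB5//gAAAHwAAAAAABx//AAAAPwAAAAAAAB/+AAAAP4AAAAAAAB/8AAAAf4AAAAAAAB/4AAAA/4AAAAAAAD/4AAAB/wAAAAAAAD/4AAAD/wAACAAAAD/4AAAD/gAAPAAAAH/8AAAD/AAAfAAAAH/8DAAB+AAA/gAAAD/+HgAAAAAA/gAAAD//ngAAAAAB/gAAAD///gAAAAAB/gAAAD///gAAAAAB/gAAAD///gAAAAAB/AAAAD///wAAAAAAeAAAAD///wAAAAAAAAAAAD///gAAAAAADgAAAH//+AAAAAAADwAAAH//4AAAAAAAD8AAAH//wAAAAAAAD8AAAH//gAAAAAAAD8AAAH/8AAAAAAAAD4AAAHAAAAAAAAAADgAAAAAAAAAAAAAAAAAAAAAAAAAAAAAAAAAADwAAAAAAAAAMAB4AH4AAAAAAAAAOB/8AH4AAAAAAAAAHD/8AP8AAAAAAAAAAD/8AP8AAAAAAAAAAH/wAP4AAAAAAAAAAPgAAf4AAAAAAAAAA+AAAf4AAAAAAAAAB+AAAfwAAAAAAAAAD+AAAfgAAAAAAAAAH8AAAPAAAAAAAAAAP8AAAAAAAAAAAAAAf8AAAAAAAAAAAAAA/4AIAAAAAAAAAAAA/4AfAAAAAAAAAAAA/4AfwAAAAAAAAAAw/4Af4AAAAAAAAAB4/wAf4AAAAAAAAABw/wAfwAAAAAAAAAAA/gA/wAAAAAAAAAAA/AA/wAAAAAAAAAAA/AA/wAAAAAAAAAAB/AB/4AAAAAAAAAAB/AB/4AAAAAAAAAAD+AB/8AAAAAAAAYAD+AD/8AAAAAAAAcAD+AD/8AAAAAAAAYAD8AD/8AAAAAAAAAABwAD/8AAAAAAAAAAAAAD/wAAAAAAAAAAAAAD4AAAAAAAAAAAAAAAAAAAAAAAAAAAAAAAAAAAAAAAAAAABgAAAAAAAAAAAAAADgAAAAAAAAAA8AAABgAAAAAAAAAB/AAAAAAAAAAAAAAD/gAAAAAAAAAAAAAH/wAAAAAAAAAAAAAH/4AAAAAAAAAAAAAP/88AAAAAAAAAAAAf//+AAAAAAAAAAAAf///AAAAAAAAAAAA////gAAAAAAAAAAA////wAAAAAAAAAAA////4AAAAAAAAAAA////4A="/>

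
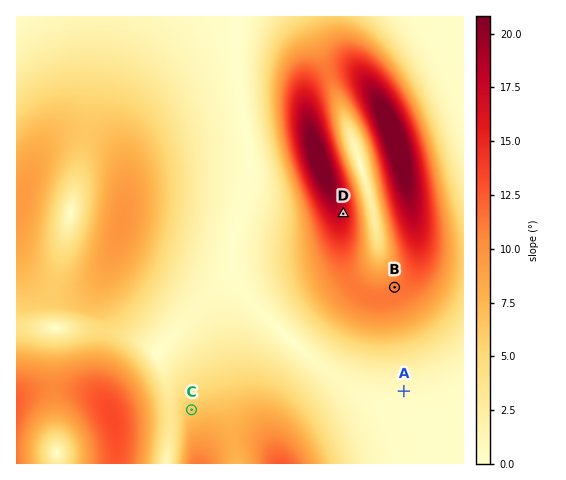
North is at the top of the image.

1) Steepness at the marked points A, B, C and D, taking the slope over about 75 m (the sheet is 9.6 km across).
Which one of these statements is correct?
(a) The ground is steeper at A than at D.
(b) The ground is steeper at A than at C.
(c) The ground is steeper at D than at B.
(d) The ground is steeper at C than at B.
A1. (c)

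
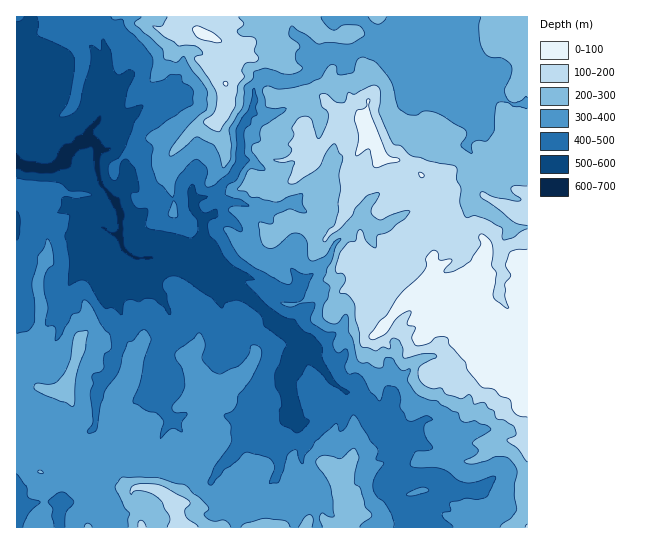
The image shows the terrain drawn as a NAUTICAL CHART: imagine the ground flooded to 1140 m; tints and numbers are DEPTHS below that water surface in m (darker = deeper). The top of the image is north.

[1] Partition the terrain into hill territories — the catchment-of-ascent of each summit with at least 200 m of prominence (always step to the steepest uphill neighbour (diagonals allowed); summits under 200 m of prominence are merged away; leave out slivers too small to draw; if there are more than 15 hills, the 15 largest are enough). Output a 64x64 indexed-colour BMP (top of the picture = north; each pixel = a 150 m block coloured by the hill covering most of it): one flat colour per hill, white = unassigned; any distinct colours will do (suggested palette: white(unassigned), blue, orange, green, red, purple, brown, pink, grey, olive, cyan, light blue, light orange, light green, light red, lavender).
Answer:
<image width="64" height="64" href="data:image/bmp;base64,Qk12CAAAAAAAAHYAAAAoAAAAQAAAAEAAAAABAAQAAAAAAAAIAAATCwAAEwsAABAAAAAAAAAA////ALR3HwAOf/8ALKAsACgn1gC9Z5QAS1aMAMJ34wB/f38AIr28AM++FwDox64AeLv/AIrfmACWmP8A1bDFACIiIiIiIiIiIiIiIiIiIiIiIiIiIiIiIiERERERERERIiIiIiIiIiIiIiIiIiIiIiIiIiIiIiIiIREREREREREiIiIiIiIiIiIiIiIiIiIiIiIiIiIiIiIiIRERERERESIiIiIiIiIiIiIiIiIiIiIiIiIiIiIiIiIiIRERERERIiIiIiIiIiIiIiIiIiIiIiIiIiIiIiIiIiIhEREREREiIiIiIiIiIiIiIiIiIiIiIiIiIiIiIiIiIiERERERESIiIiIiIiIiIiIiIiIiIiIiIiIiIiIiIRERERERERERIiIiIiIiIiIiIiIiIiIiIiIiIiIiIiIhEREREREREREiIiIiIiIiIiIiIiIiIiIiIiIiIiIiIiIRERERERERESIiIiIiIiIiIiIiIiIiIiIiIiIiIiIiIRERERERERERIiIiIiIiIiIiIiIiIiIiIiIiIiIiIiIREREREREREREiIiIiIiIiIiIiIiIiIiIiIiIiIiIiIhERERERERERESIiIiIiIiIiIiIiIiIiIiIiIiIiIiIhERERERERERERIiIiIiIiIiIiIiIiIiIiIiIiIiIiIhEREREREREREREiIiIiIiIiIiIiIiIiIiIiIiIiIiIiERERERERERERESIiIiIiIiIiIiIiIiIiIiIiIiIiIiERERERERERERERIiIiIiIiIiIiIiIiIiIiIiIiIiIiIREREREREREREREiIiIiIiIiIiIiIiIiIiIiIiIiIhERERERERERERERESIiIiIiIiIiIiIiIiIiIiIiIiIhERERERERERERERERIiIiIiIiIiIiIiIiIiIiIiIiIiEREREREREREREREREiIiIiIiIiIiIiIiIiIiIiIiIiERERERERERERERERESIiIiIiIiIiIiIiIiIiIiIiIiERERERERERERERERERIiIiIiIiIiIiIiIiIiIiIiIiEREREREREREREREREREiIiIiIiIiIiIiIiIiIiIiIiERERERERERERERERERESIiIiIiIiIiIiIiIiIiIiIiERERERERERERERERERERIiIiIiIiIiIiIiIiIiIiIiEREREREREREREREREREREiIiIiIiIiIiIiIiIiIiIiERERERERERERERERERERESIiIiIiIiIiIiIiIiIiIiERERERERERERERERERERERIiIiIiIiIiIiIiIiIiIiEREREREREREREREREREREREiIiIiIiIiIiIiIiIiIhERERERERERERERERERERERESIiIiIiIiIiIiIiIiIhERERERERERERERERERERERERIiIiIiIhERIiIiIiIREREREREREREREREREREREREREiIiIiIhEREiIiIiIRERERERERERERERERERERERERESIiIiIiERESIiIiIRERERERERERERERERERERERERERIiIiIiEREREREREREREREREREREREREREREREREREREiIiIiIRERERERERERERERERERERERERERERERERERESIiIiIhERERERERERERERERERERERERERERERERERERIiIiIhEREREREREREREREREREREREREREREREREREREiIiIiERERMREREREREREREREREREREREREREREREREREREiERERMzEREREREREREREREREREREREREREREREREREREREREzMxERERERERERERERERERERERERERERERERERERERETMzMzMTMRERERERERERERERERERERERERERERERERERMzMzMzMzERERERERERERERERERERERERERERERERERETMzMzMzMxERERERERERERERERERERERERERERERERERMzMzMzMzMREREREREREREREREREREREREREREREREREzMzMzMzMzEREREREREREREREREREREREREREREREREzMzMzMzMzMRERERERERERERERERERERERERERERERMzMzMzMzMzMxERERERERERERERERERERERERERERETMzMzMzMzMzMzERERERERERERERERERERERERERERERMzMzMzMzMzMzMRERERERERERERERERERERERERERERETMzMzMzMzMzMxEREREREREREREREREREREREREREREREzMzMzMzMzMzMRERERERERERERERERERERERERERERETMzMzMzMzMzMzERERERERERERERERERERERERERERERMzMzMzMzMzMzMRERERERERERERERERERERERERERERETMzMzMzMzMzMxEREREREREREREREREREREREREREREREzMzMzMzMzMzERERERERERERERERERERERERERERERERMzMzMzMzMzMzMzMREREREREREREREREREREREREREREzMzMzMzMzMzMzMzERERERERERERERERERERERERERETMzMzMzMzMzMzMzMxERERERERERERERERERERERERMzMzMzMzMzMzMzMzMzMzMREREREREREREREREREREREzMzMzMzMzMzMzMzMzMzMzMzMzMxERERERERERERERERMzMzMzMzMzMzMzMzMzMzMzMzMzERERERERERERERERETMzMzMzMzMzMzMzMzMzMzMzMzMxERERERERERERERERMzMzMzMzMzMzMzMzMzMzMzMzMzERERERER"/>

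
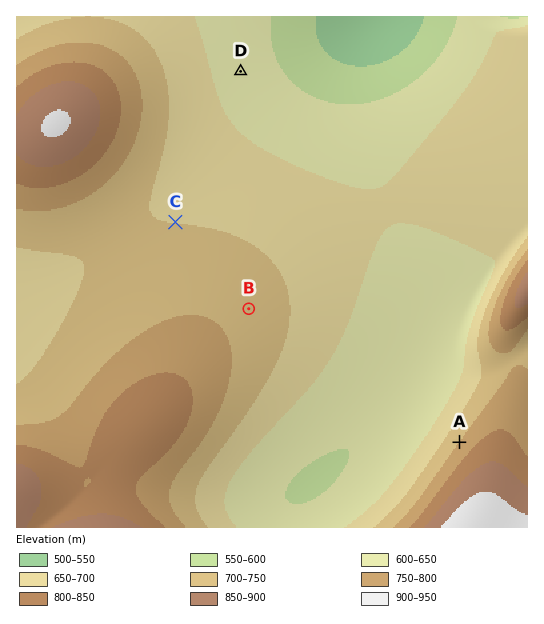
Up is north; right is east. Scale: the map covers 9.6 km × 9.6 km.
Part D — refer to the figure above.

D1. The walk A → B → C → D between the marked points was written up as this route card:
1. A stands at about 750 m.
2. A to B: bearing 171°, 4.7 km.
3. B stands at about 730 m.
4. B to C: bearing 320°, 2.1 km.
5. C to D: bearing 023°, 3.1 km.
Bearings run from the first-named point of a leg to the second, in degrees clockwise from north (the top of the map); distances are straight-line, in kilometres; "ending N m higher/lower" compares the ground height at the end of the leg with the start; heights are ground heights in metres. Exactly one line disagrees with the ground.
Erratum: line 2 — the bearing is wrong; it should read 302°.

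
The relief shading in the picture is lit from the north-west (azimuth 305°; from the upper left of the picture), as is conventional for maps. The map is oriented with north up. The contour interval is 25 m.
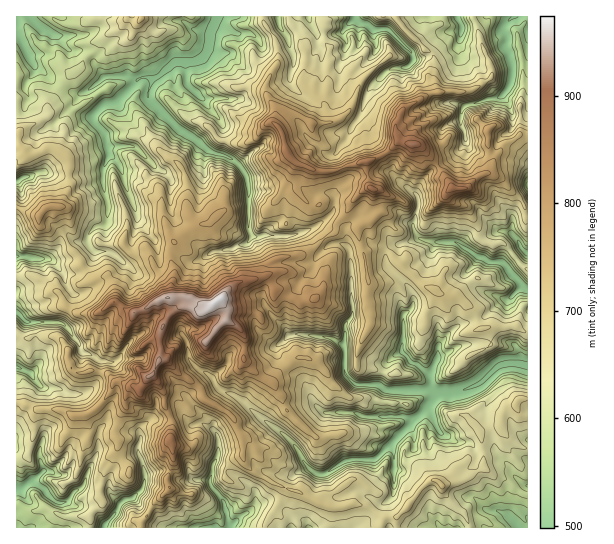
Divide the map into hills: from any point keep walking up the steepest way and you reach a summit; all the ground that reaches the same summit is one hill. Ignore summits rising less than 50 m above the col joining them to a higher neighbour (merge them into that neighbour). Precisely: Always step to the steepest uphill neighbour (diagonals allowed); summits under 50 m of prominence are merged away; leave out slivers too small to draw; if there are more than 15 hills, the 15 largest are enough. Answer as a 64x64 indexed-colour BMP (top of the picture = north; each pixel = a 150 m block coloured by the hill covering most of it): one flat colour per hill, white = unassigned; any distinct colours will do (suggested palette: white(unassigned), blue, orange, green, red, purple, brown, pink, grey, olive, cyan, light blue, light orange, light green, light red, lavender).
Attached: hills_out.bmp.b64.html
<image width="64" height="64" href="data:image/bmp;base64,Qk12CAAAAAAAAHYAAAAoAAAAQAAAAEAAAAABAAQAAAAAAAAIAAATCwAAEwsAABAAAAAAAAAA////ALR3HwAOf/8ALKAsACgn1gC9Z5QAS1aMAMJ34wB/f38AIr28AM++FwDox64AeLv/AIrfmACWmP8A1bDFABERERERERERERERERERERERERERERERERERERERERERERERERERERERERERERERERERERERERERERERERERERERERERERERERERERERERERERERERERERERERERERERERERERERERERERERERERERERERERERERERERERERERERERERERERERERERERERERERERERERERERERERERERERERERERERERERERERERERERERERERERERERERERERERERERERERERERERFmZhERERERERERERERERERERERERERERERERERERFmZmZmYREREREREREREREREREREREREREREREREREREWZmZmZhEREREREREREREREREREREREREREREREREREWZmZmZmERERERERERERERERERERERERERERERERERERZmZmZmYREREREREREREREREREREREREREREREREREREWZmZmZhERERERERERERERERERERERERERERERERERERZmZmZhEREREREREREREREREREREREREREREREREREREWZmERERERERERERERERERERERERERERERERERERERERERERERERERERERERERERERERERERERERERERERERERERERERERERERERERERERERERERERERERERERERERERERERERERERERERERERERERERERERERERERERERERERERERERERERERERERERERERERERERERERERERERERERERERERERERERERERERERERERERERERERERERERERERERERERERERERERERERERERERERERERERERERERERERERERERERERERERERERERERERERERERERERERERERERERERERERERERERERERERERERERERERERERERERERERERERERERERERERERERERERERERERERERERERERERERERERERERERERERERERERERERERERERERERERERERERERERERERERERERERERERERERERERERERERERERERERERERERERERERERERERERERERERERERERERERERERERERERERERERERERERERERERERERERERERERERERERERERERERERERERERERERERERERERERERERERERERERERERERERERERERERERERERERERERERERERERERERERERERERERERERERERERERERERERERERERERERERERERERERERERERERERERERERERERERERERERERERERERERERERERERERERERERERERERERERERERERERERERERERERERERERERERERERERERERERERERERERERERERERERERERERERERERERERERERERERERERERERERERERERERERERMzMxERERERERERERERERERERERERERERERERERVREREzMzMRERERERERERERERERERERESIiEiEREREVVVERETMzMzMxEREREREREREREREREREiIiIiIiJVVVVVURERMzMzMzMRERERERERERESIhESIidyIiIiIlVVVVVVVREzMzMzMzERERERERERERIiISIiJ3ciIiInVVVVVVVVETMzMzMzMREREREREREREiIiIiIid3ciIndVVVVVVVURMzMzMzMxERERERERERESIiIiIiJ3d3d3d1VVVVVVVVEzMzMzMzERERERERERERIiIiIiInd3d3d3VVVVVVVVVTMzMzMzMREREREREREREiIiIiIid3d3d3JVVVVVVVVVMzMzMzMxERERERERERESIiIiIiIid3d3IiVVVVVVVVUzMzMzMzERERERERERESIiIiIiIiIiIiIiIlVVVVVVVTMzMzMzMRERERERERERIiIiIiIiIiIiIiIiJVVVVVVVMzMzMzMzERERERERESIiIiIiIiIiIiIiIiIiJVVVVVUzMzMzMzEREREREREiIiIiIiIiIiIiIiIiIiIiUiJVVTMzMzMzMRERERERESIiIiIiIiIiIiIiIiIiIiIiIlVRMzMzMzMxEREREREREiIiIiIiIiIiIiIiIiIiIiIiIhEzMzMzMxERERERERERIiIiIiIiIiIiIiIiIiIiIiIiETMzMzMzERERERERERIiIiIiIiIiIiIiIiIiIiIiIiIREzMzMzMRERERERERIiIiIiIiIiIiIiIiIiIiIiIiIhETMzMzMzEREREREREiIiIiIiIiIiIiIiIiIiIiIiIhERMzMzQzERERERERERERIiIiIiIiIiIiIiIiIiIiIhEREzM0REQREREREREREREiIiIiIiIiIiIiIiIiIiIhERERM0REREQRREQRERERESIiIiIiIiIiIiIiIiIiIiERERE0REREREREREERERESIiIiIiIiIiIiESIiIiIiEREREURERERERERERERBESIiIiIiIiIiIiERESIiIiEREREREUREREREREREREQSIiIiIiIiIiIiIRERESIhERERERERRERERERERERERCIiIiIiIiIREiIhEREREiERERERERFEREREREREREREIiIiEiIiIhESIiERERERIhERERERFERERERERERERBESERERERIhERIiERERERERERERERFERERERERERERBERERERERESERERERERERERERERER"/>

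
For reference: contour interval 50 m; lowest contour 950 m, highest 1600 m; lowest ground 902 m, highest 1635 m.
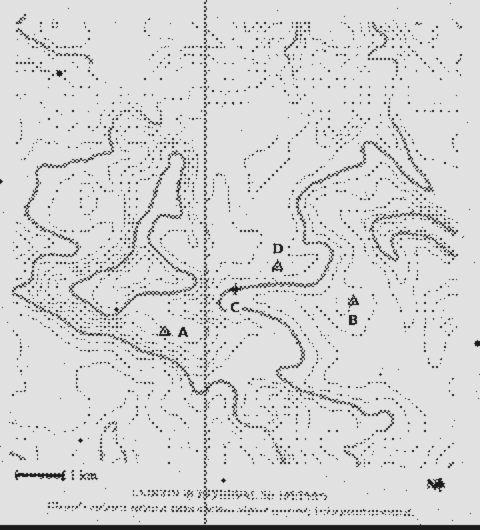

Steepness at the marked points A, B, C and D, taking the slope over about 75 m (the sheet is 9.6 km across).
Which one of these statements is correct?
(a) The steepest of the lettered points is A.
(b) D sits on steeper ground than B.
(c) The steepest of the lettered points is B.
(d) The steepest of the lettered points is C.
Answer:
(a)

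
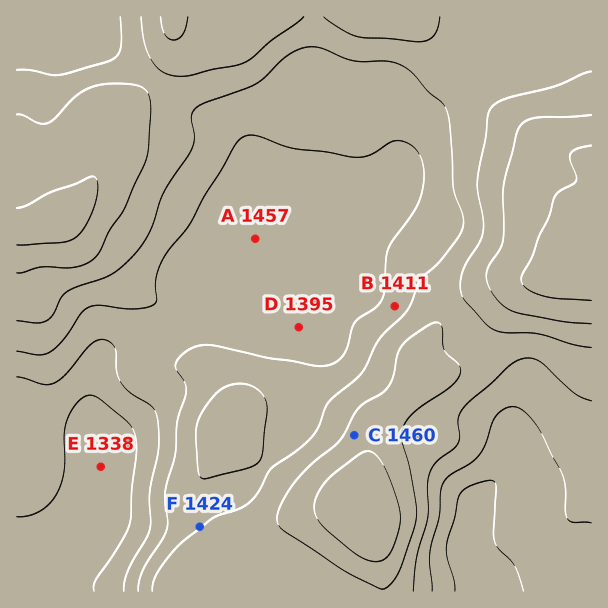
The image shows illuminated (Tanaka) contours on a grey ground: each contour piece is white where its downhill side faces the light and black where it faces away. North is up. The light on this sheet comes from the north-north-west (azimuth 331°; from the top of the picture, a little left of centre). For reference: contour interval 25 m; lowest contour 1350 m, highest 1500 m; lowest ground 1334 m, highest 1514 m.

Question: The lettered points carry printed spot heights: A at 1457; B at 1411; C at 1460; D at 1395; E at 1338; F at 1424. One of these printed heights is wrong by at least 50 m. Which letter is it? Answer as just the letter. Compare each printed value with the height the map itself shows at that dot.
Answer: A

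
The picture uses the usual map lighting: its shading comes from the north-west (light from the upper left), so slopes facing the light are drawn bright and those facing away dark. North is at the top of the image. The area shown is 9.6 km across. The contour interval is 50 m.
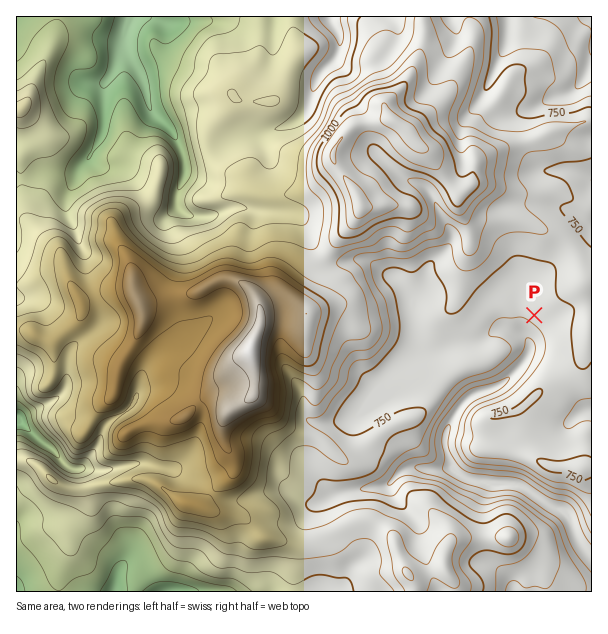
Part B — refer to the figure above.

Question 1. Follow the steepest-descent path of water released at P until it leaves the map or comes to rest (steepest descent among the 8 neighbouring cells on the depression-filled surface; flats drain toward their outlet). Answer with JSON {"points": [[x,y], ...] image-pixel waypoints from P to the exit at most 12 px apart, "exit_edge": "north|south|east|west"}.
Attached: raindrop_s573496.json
{"points": [[534, 315], [525, 327], [528, 339], [530, 351], [522, 363], [512, 375], [500, 384], [488, 390], [476, 393], [464, 402], [455, 414], [449, 426], [446, 438], [446, 450], [450, 462], [458, 471], [470, 479], [482, 480], [494, 482], [506, 482], [518, 483], [530, 492], [542, 500], [554, 507], [566, 516], [573, 528], [578, 540], [587, 552], [591, 558]], "exit_edge": "east"}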